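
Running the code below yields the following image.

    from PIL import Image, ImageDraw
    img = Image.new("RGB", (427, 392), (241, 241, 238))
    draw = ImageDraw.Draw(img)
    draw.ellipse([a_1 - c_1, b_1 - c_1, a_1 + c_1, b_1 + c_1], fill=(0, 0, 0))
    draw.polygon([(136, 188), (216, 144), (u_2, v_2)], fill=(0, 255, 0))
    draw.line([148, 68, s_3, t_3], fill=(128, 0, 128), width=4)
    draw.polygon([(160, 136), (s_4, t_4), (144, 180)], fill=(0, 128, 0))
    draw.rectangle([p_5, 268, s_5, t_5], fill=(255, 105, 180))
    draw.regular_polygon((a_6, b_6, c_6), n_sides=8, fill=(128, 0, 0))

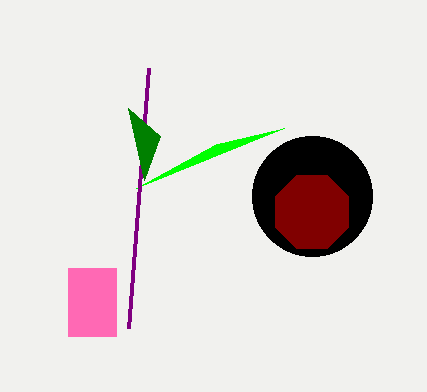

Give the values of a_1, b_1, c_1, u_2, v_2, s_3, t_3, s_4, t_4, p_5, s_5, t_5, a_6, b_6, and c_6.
a_1 = 312
b_1 = 196
c_1 = 60
u_2 = 284
v_2 = 128
s_3 = 128
t_3 = 328
s_4 = 128
t_4 = 108
p_5 = 68
s_5 = 116
t_5 = 336
a_6 = 312
b_6 = 212
c_6 = 40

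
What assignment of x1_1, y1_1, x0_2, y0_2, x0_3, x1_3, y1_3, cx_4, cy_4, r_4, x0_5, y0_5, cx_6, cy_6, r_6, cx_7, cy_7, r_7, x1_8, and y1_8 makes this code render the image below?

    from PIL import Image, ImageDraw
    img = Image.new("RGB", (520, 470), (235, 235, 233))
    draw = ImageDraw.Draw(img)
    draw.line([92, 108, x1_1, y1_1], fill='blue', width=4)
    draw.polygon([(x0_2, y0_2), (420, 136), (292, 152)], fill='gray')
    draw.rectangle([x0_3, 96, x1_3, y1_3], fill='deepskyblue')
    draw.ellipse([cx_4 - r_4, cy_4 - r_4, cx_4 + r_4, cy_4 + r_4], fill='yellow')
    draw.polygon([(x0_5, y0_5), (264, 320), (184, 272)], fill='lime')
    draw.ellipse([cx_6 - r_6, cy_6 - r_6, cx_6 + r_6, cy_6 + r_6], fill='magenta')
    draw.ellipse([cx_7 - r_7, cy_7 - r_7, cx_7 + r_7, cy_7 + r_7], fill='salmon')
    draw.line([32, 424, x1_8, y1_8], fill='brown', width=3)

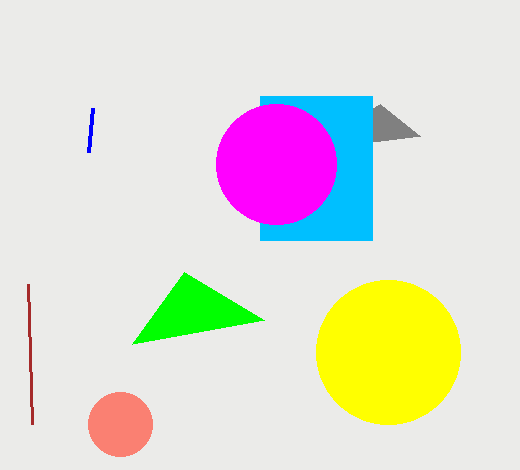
x1_1 = 88; y1_1 = 152; x0_2 = 380; y0_2 = 104; x0_3 = 260; x1_3 = 372; y1_3 = 240; cx_4 = 388; cy_4 = 352; r_4 = 72; x0_5 = 132; y0_5 = 344; cx_6 = 276; cy_6 = 164; r_6 = 60; cx_7 = 120; cy_7 = 424; r_7 = 32; x1_8 = 28; y1_8 = 284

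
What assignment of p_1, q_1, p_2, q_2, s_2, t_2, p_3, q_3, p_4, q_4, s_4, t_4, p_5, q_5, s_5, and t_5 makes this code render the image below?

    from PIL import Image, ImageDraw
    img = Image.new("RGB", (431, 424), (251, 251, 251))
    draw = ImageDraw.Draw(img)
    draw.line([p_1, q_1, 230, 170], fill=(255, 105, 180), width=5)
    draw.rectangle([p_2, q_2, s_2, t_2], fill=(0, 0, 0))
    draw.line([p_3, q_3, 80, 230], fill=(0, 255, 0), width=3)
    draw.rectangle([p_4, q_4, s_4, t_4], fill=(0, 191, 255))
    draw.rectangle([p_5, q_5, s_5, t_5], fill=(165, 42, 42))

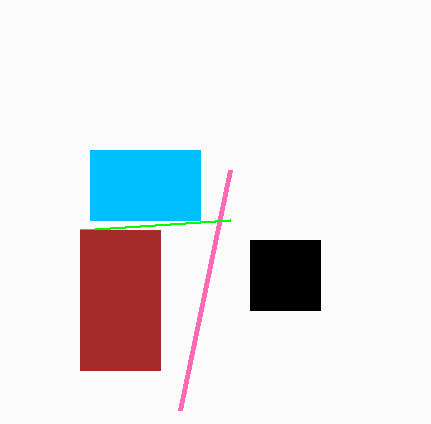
p_1 = 180, q_1 = 410, p_2 = 250, q_2 = 240, s_2 = 320, t_2 = 310, p_3 = 230, q_3 = 220, p_4 = 90, q_4 = 150, s_4 = 200, t_4 = 220, p_5 = 80, q_5 = 230, s_5 = 160, t_5 = 370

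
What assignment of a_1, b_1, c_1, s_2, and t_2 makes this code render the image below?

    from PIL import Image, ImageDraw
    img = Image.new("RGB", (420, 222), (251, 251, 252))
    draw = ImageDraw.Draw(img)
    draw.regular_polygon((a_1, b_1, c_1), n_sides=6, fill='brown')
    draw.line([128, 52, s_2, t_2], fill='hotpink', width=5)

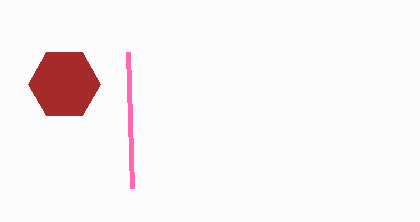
a_1 = 64, b_1 = 84, c_1 = 36, s_2 = 132, t_2 = 188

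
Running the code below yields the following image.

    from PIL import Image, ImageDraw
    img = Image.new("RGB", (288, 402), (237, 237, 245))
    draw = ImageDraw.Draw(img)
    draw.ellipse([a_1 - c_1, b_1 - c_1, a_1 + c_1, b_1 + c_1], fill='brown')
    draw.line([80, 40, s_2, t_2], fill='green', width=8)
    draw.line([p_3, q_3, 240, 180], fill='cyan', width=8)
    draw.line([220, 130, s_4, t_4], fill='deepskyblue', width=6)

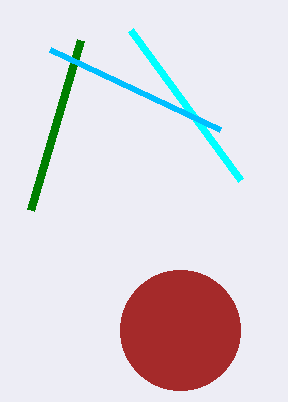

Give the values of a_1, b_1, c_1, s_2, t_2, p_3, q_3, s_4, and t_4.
a_1 = 180; b_1 = 330; c_1 = 60; s_2 = 30; t_2 = 210; p_3 = 130; q_3 = 30; s_4 = 50; t_4 = 50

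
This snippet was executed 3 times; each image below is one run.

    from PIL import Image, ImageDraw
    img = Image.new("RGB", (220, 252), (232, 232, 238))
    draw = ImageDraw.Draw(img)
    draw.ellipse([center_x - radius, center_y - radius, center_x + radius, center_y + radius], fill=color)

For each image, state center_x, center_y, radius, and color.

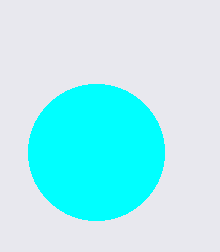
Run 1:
center_x = 96, center_y = 152, radius = 68, color = 'cyan'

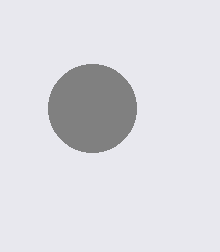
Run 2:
center_x = 92; center_y = 108; radius = 44; color = 'gray'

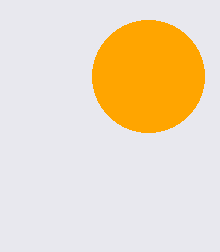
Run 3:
center_x = 148, center_y = 76, radius = 56, color = 'orange'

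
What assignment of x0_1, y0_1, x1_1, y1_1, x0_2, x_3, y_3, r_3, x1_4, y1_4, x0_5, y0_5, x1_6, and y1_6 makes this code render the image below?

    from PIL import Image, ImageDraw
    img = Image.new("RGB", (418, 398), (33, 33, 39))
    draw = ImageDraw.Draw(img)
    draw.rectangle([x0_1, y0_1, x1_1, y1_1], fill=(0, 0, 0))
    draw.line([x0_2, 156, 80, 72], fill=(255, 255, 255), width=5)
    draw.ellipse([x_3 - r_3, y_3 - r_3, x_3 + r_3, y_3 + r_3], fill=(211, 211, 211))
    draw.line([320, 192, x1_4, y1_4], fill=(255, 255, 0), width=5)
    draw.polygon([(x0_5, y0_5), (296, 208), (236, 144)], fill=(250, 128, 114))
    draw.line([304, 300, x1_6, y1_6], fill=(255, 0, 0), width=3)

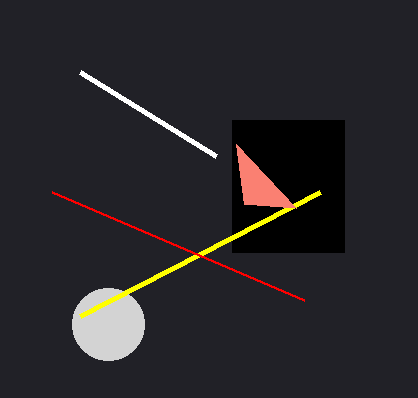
x0_1 = 232
y0_1 = 120
x1_1 = 344
y1_1 = 252
x0_2 = 216
x_3 = 108
y_3 = 324
r_3 = 36
x1_4 = 80
y1_4 = 316
x0_5 = 244
y0_5 = 204
x1_6 = 52
y1_6 = 192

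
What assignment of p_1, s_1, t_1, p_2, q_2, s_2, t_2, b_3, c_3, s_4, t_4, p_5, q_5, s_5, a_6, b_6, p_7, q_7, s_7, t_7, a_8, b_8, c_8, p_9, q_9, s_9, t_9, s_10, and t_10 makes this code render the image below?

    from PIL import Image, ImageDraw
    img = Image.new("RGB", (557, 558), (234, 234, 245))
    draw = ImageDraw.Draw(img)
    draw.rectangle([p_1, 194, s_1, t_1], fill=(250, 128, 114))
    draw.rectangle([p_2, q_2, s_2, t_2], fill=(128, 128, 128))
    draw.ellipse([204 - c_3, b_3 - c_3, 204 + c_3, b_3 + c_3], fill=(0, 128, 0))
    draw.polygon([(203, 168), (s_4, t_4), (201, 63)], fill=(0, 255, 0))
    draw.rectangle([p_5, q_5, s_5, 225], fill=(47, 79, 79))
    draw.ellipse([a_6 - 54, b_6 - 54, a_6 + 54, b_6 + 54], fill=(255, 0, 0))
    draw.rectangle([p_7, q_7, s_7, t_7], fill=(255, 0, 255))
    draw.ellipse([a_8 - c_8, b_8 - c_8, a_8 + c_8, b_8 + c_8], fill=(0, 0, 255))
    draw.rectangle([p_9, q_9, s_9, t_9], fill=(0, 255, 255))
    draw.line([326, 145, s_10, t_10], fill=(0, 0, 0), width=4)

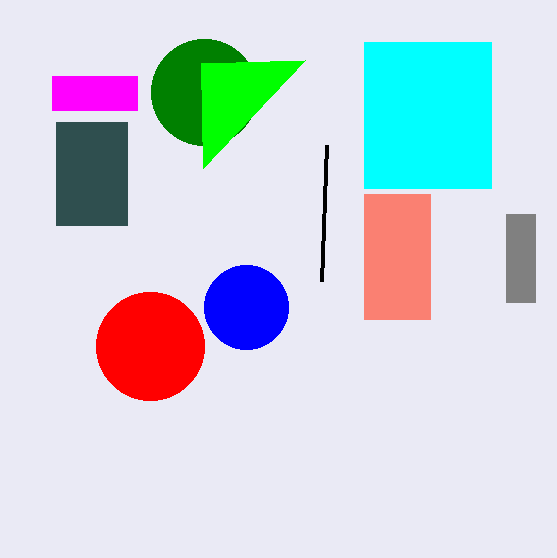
p_1 = 364, s_1 = 430, t_1 = 319, p_2 = 506, q_2 = 214, s_2 = 535, t_2 = 302, b_3 = 92, c_3 = 53, s_4 = 305, t_4 = 60, p_5 = 56, q_5 = 122, s_5 = 127, a_6 = 150, b_6 = 346, p_7 = 52, q_7 = 76, s_7 = 137, t_7 = 110, a_8 = 246, b_8 = 307, c_8 = 42, p_9 = 364, q_9 = 42, s_9 = 491, t_9 = 188, s_10 = 321, t_10 = 281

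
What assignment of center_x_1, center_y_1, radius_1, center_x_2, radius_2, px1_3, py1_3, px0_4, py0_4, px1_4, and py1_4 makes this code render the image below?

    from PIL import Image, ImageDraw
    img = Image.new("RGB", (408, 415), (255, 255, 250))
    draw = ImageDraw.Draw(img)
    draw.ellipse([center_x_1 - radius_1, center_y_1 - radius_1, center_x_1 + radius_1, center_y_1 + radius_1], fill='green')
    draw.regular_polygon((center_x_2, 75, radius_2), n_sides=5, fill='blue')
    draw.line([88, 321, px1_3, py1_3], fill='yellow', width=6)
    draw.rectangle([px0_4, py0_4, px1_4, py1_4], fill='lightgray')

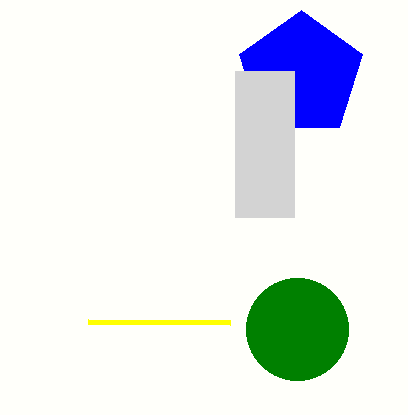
center_x_1 = 297, center_y_1 = 329, radius_1 = 51, center_x_2 = 301, radius_2 = 65, px1_3 = 230, py1_3 = 322, px0_4 = 235, py0_4 = 71, px1_4 = 294, py1_4 = 217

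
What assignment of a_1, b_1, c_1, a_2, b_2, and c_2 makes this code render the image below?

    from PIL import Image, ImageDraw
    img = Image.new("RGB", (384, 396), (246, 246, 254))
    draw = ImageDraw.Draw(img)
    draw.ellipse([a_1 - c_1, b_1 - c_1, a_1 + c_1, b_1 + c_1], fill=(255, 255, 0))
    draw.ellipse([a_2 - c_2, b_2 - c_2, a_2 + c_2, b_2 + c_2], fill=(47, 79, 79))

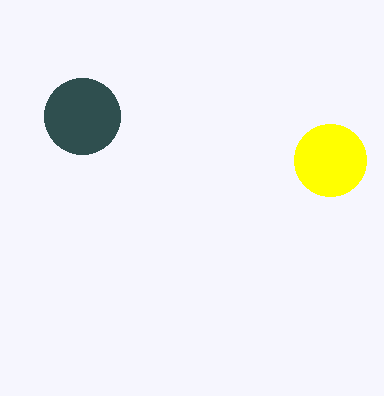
a_1 = 330; b_1 = 160; c_1 = 36; a_2 = 82; b_2 = 116; c_2 = 38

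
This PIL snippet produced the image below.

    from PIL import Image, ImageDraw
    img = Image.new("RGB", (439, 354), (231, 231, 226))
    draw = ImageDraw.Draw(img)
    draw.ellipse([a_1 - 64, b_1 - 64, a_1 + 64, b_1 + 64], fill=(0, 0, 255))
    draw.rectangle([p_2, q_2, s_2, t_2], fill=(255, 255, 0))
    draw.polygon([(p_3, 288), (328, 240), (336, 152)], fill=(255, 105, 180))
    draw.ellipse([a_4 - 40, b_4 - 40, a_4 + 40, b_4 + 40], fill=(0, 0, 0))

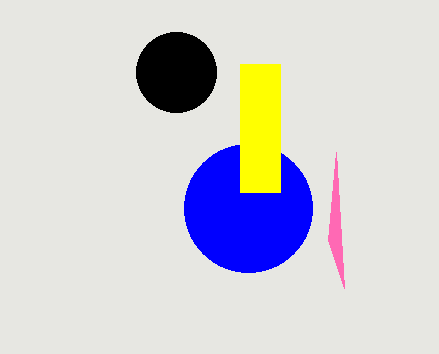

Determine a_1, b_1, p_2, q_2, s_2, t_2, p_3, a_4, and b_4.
a_1 = 248, b_1 = 208, p_2 = 240, q_2 = 64, s_2 = 280, t_2 = 192, p_3 = 344, a_4 = 176, b_4 = 72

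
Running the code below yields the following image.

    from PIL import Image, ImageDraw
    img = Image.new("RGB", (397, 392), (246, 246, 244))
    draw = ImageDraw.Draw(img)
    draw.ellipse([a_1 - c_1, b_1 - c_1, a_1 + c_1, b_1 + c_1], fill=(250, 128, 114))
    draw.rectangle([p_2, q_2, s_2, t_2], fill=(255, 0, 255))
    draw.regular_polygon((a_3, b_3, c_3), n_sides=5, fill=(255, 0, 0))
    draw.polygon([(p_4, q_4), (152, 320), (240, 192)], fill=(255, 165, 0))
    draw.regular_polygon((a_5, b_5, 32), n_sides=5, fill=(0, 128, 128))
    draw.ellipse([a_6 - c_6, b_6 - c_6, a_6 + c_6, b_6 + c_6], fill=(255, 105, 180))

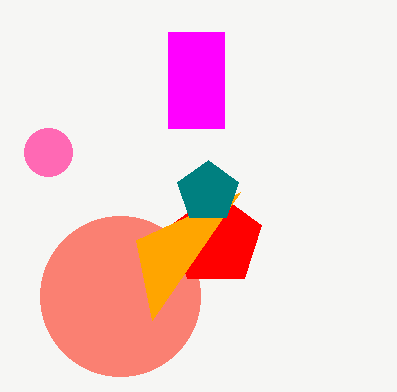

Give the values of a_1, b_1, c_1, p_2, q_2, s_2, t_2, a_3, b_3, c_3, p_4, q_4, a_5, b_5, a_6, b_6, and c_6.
a_1 = 120
b_1 = 296
c_1 = 80
p_2 = 168
q_2 = 32
s_2 = 224
t_2 = 128
a_3 = 216
b_3 = 240
c_3 = 48
p_4 = 136
q_4 = 240
a_5 = 208
b_5 = 192
a_6 = 48
b_6 = 152
c_6 = 24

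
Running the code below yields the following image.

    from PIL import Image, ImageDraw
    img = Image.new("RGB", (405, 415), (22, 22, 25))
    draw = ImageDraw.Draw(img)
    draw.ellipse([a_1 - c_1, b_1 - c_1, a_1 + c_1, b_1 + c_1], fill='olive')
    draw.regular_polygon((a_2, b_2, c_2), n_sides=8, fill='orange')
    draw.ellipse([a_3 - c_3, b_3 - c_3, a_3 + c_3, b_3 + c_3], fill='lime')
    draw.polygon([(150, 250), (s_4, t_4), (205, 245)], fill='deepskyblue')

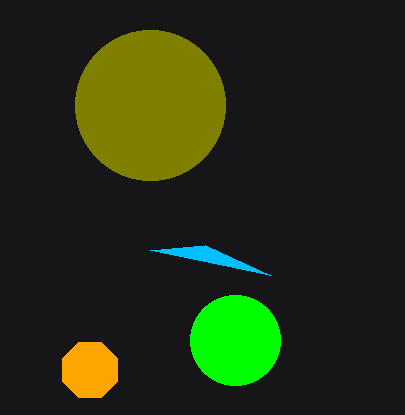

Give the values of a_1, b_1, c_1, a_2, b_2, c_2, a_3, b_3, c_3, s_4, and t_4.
a_1 = 150
b_1 = 105
c_1 = 75
a_2 = 90
b_2 = 370
c_2 = 30
a_3 = 235
b_3 = 340
c_3 = 45
s_4 = 270
t_4 = 275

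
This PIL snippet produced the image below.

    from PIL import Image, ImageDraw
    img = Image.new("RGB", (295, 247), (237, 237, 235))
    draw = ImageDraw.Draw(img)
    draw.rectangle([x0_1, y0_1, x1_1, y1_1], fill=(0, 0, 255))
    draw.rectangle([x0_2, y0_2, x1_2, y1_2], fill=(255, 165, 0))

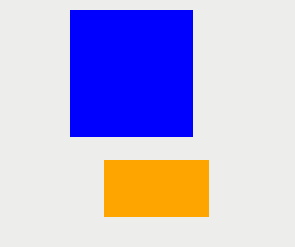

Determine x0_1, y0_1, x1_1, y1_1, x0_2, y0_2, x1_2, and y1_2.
x0_1 = 70, y0_1 = 10, x1_1 = 192, y1_1 = 136, x0_2 = 104, y0_2 = 160, x1_2 = 208, y1_2 = 216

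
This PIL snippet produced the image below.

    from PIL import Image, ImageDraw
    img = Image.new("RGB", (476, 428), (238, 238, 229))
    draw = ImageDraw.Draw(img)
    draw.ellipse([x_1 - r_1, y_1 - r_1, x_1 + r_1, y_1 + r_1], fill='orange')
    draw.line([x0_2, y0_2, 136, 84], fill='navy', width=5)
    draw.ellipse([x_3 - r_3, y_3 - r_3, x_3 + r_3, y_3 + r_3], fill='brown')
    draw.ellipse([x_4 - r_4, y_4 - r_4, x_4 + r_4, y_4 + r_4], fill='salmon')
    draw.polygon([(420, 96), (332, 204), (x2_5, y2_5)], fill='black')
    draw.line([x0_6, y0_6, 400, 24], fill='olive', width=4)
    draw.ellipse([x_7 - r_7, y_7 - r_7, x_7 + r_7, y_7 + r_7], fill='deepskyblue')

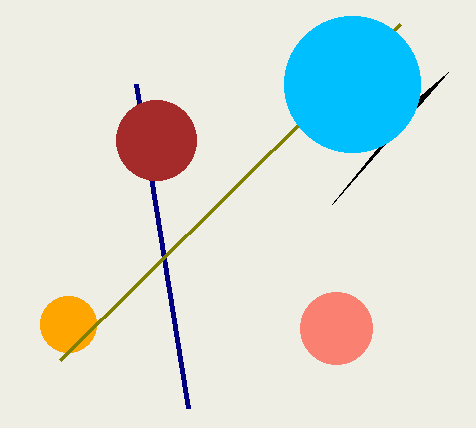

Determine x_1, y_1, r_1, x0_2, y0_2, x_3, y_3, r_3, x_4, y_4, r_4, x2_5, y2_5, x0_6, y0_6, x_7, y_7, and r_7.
x_1 = 68; y_1 = 324; r_1 = 28; x0_2 = 188; y0_2 = 408; x_3 = 156; y_3 = 140; r_3 = 40; x_4 = 336; y_4 = 328; r_4 = 36; x2_5 = 448; y2_5 = 72; x0_6 = 60; y0_6 = 360; x_7 = 352; y_7 = 84; r_7 = 68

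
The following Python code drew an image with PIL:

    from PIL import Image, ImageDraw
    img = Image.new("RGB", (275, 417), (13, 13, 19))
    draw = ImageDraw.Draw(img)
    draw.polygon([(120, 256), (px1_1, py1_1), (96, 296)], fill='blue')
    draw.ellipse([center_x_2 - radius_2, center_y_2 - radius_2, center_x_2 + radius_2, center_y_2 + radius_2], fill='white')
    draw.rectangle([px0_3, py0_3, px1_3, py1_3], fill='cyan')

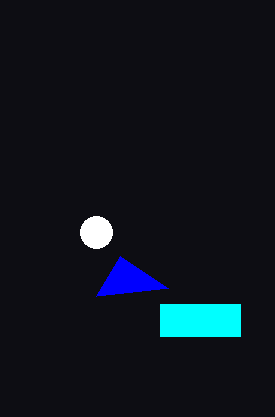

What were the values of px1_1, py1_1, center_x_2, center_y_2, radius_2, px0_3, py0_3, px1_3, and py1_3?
px1_1 = 168, py1_1 = 288, center_x_2 = 96, center_y_2 = 232, radius_2 = 16, px0_3 = 160, py0_3 = 304, px1_3 = 240, py1_3 = 336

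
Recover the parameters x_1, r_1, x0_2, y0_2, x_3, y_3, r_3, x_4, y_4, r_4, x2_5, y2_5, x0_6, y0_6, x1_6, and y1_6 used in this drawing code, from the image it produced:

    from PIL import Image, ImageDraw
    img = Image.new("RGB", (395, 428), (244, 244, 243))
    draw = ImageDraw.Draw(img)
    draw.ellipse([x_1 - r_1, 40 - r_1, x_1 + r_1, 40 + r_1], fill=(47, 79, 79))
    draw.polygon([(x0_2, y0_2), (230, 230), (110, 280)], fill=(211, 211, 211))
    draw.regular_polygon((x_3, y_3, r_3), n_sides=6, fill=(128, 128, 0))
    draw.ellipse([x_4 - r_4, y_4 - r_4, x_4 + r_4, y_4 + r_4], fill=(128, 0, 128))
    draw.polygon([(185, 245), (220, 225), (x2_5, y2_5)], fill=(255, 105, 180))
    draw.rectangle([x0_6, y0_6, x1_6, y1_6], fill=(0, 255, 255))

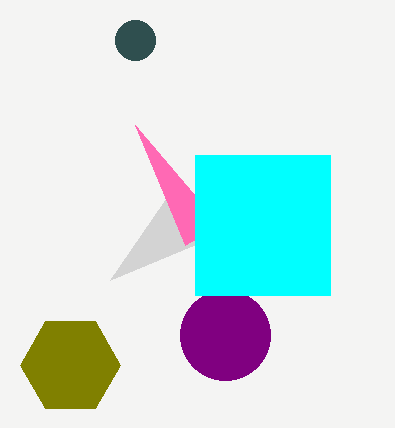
x_1 = 135
r_1 = 20
x0_2 = 165
y0_2 = 200
x_3 = 70
y_3 = 365
r_3 = 50
x_4 = 225
y_4 = 335
r_4 = 45
x2_5 = 135
y2_5 = 125
x0_6 = 195
y0_6 = 155
x1_6 = 330
y1_6 = 295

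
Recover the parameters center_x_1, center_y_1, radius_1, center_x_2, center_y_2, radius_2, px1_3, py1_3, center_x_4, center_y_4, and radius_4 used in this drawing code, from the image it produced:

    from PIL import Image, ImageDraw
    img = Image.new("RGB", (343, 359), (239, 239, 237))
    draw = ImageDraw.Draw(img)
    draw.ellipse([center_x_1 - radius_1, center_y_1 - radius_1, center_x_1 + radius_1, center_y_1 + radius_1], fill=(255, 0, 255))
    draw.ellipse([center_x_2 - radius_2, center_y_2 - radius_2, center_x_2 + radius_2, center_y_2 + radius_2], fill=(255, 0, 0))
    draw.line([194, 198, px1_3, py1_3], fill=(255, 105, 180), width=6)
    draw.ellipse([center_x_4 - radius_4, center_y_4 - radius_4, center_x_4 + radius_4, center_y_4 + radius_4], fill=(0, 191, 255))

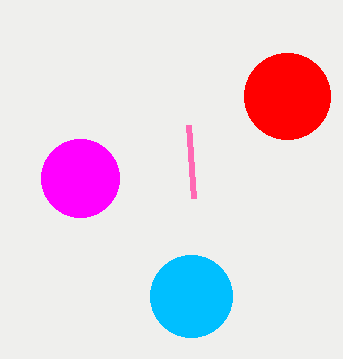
center_x_1 = 80; center_y_1 = 178; radius_1 = 39; center_x_2 = 287; center_y_2 = 96; radius_2 = 43; px1_3 = 189; py1_3 = 125; center_x_4 = 191; center_y_4 = 296; radius_4 = 41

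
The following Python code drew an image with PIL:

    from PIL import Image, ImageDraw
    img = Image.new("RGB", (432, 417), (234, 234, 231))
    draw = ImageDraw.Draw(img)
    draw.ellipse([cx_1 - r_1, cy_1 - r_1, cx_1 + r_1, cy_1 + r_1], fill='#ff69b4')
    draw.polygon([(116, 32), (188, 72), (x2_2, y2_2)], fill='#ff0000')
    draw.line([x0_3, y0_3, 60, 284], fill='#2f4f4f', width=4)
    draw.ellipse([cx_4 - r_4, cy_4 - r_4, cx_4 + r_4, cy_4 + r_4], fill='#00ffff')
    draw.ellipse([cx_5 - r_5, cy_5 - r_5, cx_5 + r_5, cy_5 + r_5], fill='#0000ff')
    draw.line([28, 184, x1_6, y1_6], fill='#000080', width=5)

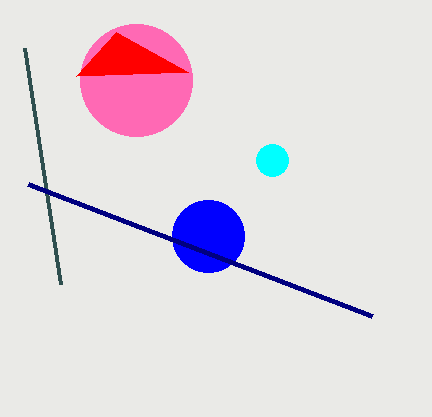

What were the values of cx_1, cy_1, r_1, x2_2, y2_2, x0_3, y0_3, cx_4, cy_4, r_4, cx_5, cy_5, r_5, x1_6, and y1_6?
cx_1 = 136
cy_1 = 80
r_1 = 56
x2_2 = 76
y2_2 = 76
x0_3 = 24
y0_3 = 48
cx_4 = 272
cy_4 = 160
r_4 = 16
cx_5 = 208
cy_5 = 236
r_5 = 36
x1_6 = 372
y1_6 = 316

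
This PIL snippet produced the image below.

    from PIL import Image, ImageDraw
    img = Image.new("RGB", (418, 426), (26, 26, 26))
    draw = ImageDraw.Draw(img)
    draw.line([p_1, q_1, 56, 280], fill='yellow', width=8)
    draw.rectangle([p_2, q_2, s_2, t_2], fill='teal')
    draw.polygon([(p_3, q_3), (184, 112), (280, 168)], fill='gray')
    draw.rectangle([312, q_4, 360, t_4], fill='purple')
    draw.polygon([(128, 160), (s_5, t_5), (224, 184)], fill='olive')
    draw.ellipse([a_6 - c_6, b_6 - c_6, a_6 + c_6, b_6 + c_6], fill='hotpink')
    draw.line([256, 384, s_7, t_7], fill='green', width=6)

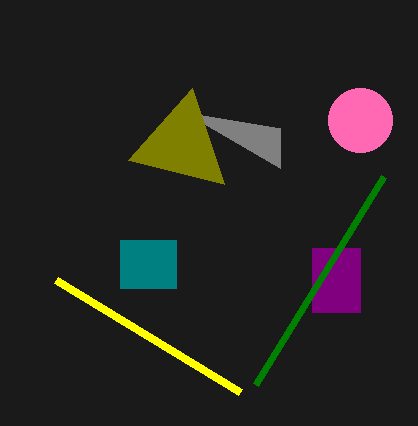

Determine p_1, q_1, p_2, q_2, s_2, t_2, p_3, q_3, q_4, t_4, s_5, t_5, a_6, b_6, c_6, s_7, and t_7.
p_1 = 240; q_1 = 392; p_2 = 120; q_2 = 240; s_2 = 176; t_2 = 288; p_3 = 280; q_3 = 128; q_4 = 248; t_4 = 312; s_5 = 192; t_5 = 88; a_6 = 360; b_6 = 120; c_6 = 32; s_7 = 384; t_7 = 176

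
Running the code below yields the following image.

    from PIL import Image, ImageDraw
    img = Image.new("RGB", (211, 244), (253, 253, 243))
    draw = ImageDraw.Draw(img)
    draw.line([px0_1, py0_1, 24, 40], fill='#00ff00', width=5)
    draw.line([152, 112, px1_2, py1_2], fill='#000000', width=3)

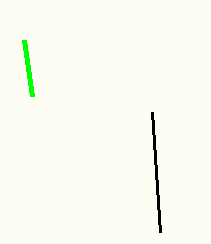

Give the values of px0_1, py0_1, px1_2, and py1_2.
px0_1 = 32; py0_1 = 96; px1_2 = 160; py1_2 = 232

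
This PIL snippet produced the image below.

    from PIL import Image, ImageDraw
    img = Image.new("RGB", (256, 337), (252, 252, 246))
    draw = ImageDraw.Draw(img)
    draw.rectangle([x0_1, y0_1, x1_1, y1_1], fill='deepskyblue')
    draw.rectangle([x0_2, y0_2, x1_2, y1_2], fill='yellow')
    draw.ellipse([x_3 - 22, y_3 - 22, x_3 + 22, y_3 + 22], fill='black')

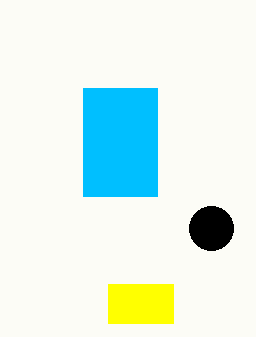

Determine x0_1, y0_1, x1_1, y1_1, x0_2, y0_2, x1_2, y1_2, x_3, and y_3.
x0_1 = 83
y0_1 = 88
x1_1 = 157
y1_1 = 196
x0_2 = 108
y0_2 = 284
x1_2 = 173
y1_2 = 323
x_3 = 211
y_3 = 228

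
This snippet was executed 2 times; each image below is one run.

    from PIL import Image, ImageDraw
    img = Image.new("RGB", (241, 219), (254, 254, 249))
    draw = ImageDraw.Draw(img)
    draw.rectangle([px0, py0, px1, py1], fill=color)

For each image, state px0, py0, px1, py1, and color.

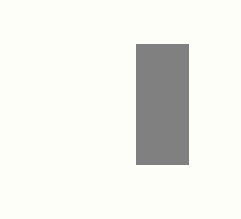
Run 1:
px0 = 136
py0 = 44
px1 = 188
py1 = 164
color = 'gray'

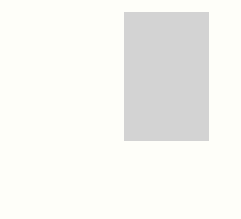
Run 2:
px0 = 124; py0 = 12; px1 = 208; py1 = 140; color = 'lightgray'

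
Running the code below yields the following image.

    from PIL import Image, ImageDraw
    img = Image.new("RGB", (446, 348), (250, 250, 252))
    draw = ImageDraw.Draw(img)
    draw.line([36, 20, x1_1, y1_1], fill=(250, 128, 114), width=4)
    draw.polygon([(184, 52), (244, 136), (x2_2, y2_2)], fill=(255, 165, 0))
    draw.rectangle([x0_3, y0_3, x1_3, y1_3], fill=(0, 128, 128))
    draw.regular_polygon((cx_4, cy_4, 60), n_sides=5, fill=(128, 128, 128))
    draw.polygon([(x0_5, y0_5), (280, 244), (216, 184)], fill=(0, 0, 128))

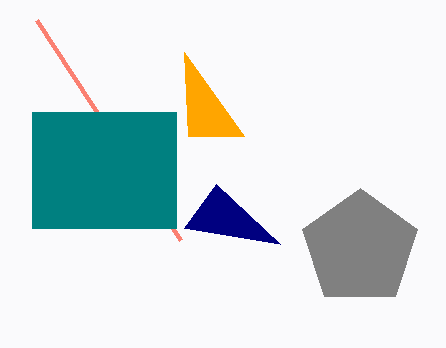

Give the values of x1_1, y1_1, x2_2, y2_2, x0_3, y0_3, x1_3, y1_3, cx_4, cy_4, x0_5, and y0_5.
x1_1 = 180
y1_1 = 240
x2_2 = 188
y2_2 = 136
x0_3 = 32
y0_3 = 112
x1_3 = 176
y1_3 = 228
cx_4 = 360
cy_4 = 248
x0_5 = 184
y0_5 = 228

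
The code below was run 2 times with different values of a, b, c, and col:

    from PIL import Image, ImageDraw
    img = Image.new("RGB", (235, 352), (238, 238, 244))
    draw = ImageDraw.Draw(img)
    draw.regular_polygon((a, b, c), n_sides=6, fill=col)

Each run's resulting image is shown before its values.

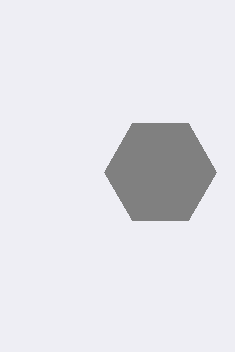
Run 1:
a = 160; b = 172; c = 56; col = 'gray'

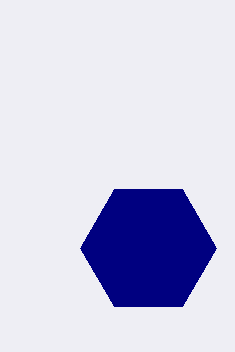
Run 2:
a = 148; b = 248; c = 68; col = 'navy'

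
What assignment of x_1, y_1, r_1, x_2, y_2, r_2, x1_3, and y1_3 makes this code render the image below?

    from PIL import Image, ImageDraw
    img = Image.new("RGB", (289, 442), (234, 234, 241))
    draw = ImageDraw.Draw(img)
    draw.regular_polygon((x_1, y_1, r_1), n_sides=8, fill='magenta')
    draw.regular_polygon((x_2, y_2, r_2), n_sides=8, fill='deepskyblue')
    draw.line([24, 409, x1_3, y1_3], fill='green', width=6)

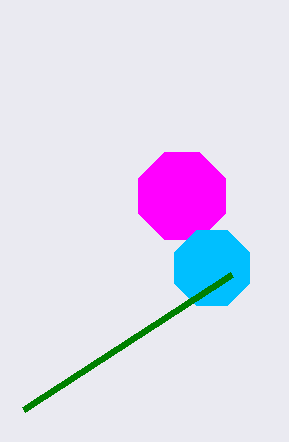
x_1 = 182
y_1 = 196
r_1 = 47
x_2 = 212
y_2 = 268
r_2 = 41
x1_3 = 232
y1_3 = 274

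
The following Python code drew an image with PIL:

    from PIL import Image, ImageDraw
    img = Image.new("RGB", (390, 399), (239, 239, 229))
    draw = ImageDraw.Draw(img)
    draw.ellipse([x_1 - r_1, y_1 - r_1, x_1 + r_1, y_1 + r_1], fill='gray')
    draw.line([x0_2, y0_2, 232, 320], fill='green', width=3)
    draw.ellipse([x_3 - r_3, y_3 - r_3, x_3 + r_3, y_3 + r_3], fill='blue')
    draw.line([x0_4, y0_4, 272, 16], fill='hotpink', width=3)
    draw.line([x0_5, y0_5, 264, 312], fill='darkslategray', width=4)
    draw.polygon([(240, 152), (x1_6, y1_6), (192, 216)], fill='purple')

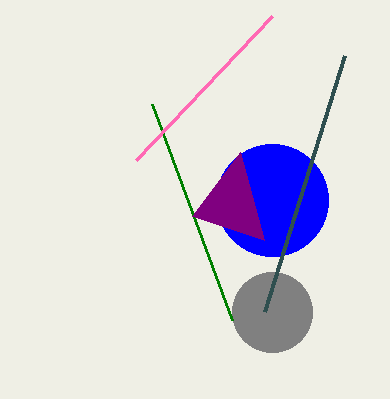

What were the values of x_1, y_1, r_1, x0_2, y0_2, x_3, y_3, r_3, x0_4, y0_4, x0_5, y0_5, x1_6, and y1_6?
x_1 = 272; y_1 = 312; r_1 = 40; x0_2 = 152; y0_2 = 104; x_3 = 272; y_3 = 200; r_3 = 56; x0_4 = 136; y0_4 = 160; x0_5 = 344; y0_5 = 56; x1_6 = 264; y1_6 = 240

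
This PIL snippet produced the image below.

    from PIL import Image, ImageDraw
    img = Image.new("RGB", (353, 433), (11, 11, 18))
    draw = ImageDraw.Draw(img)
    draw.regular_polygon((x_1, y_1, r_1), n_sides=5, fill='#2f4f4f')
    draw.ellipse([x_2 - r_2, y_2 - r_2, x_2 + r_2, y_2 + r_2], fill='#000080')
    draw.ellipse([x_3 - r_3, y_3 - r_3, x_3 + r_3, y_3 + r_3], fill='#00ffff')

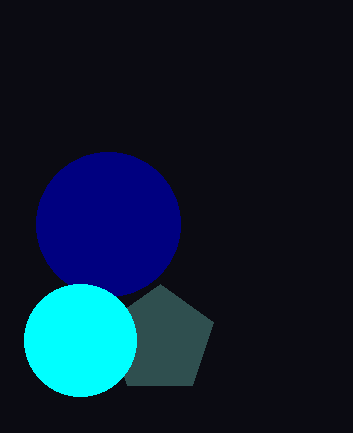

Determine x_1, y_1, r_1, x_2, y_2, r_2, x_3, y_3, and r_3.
x_1 = 160
y_1 = 340
r_1 = 56
x_2 = 108
y_2 = 224
r_2 = 72
x_3 = 80
y_3 = 340
r_3 = 56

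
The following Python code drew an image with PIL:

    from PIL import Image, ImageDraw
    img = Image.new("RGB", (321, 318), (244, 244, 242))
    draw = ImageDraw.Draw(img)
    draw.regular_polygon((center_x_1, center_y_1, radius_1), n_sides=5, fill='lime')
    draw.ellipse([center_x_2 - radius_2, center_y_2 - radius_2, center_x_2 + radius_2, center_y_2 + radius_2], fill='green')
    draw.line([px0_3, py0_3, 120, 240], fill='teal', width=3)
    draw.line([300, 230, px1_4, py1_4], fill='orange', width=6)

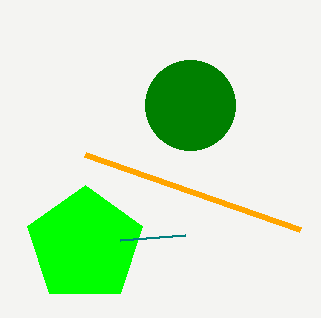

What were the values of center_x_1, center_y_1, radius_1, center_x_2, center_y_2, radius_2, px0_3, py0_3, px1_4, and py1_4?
center_x_1 = 85, center_y_1 = 245, radius_1 = 60, center_x_2 = 190, center_y_2 = 105, radius_2 = 45, px0_3 = 185, py0_3 = 235, px1_4 = 85, py1_4 = 155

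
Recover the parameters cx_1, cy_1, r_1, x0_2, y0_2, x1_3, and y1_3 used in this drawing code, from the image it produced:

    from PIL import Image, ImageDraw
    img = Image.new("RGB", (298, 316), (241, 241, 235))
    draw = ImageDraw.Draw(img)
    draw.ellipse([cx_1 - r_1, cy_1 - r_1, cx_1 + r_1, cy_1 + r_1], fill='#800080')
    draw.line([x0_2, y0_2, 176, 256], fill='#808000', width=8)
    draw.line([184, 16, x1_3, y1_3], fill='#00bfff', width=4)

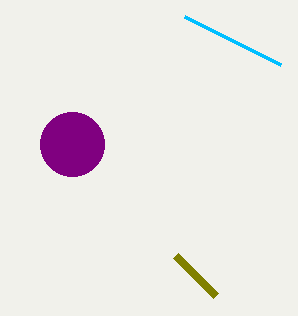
cx_1 = 72; cy_1 = 144; r_1 = 32; x0_2 = 216; y0_2 = 296; x1_3 = 280; y1_3 = 64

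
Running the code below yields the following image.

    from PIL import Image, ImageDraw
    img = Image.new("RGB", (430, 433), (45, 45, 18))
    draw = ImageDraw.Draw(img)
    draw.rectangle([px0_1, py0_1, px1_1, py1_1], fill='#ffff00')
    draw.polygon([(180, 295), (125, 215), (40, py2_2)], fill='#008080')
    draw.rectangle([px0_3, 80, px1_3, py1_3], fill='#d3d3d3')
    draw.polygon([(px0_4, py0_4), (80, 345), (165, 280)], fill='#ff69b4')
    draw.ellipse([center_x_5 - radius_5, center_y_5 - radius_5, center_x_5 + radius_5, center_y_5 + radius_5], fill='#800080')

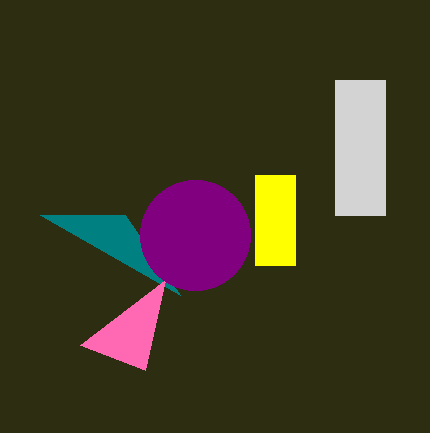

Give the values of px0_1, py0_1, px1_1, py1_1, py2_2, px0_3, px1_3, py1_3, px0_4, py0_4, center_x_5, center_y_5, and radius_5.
px0_1 = 255
py0_1 = 175
px1_1 = 295
py1_1 = 265
py2_2 = 215
px0_3 = 335
px1_3 = 385
py1_3 = 215
px0_4 = 145
py0_4 = 370
center_x_5 = 195
center_y_5 = 235
radius_5 = 55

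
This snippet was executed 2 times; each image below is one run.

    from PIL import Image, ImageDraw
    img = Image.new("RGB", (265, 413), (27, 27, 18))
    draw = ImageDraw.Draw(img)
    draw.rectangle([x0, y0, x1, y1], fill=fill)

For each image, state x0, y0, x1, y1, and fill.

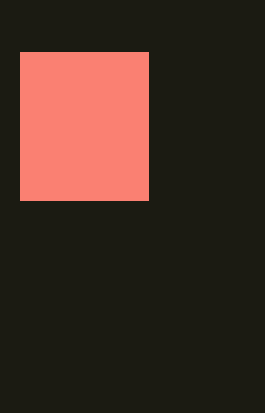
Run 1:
x0 = 20; y0 = 52; x1 = 148; y1 = 200; fill = 'salmon'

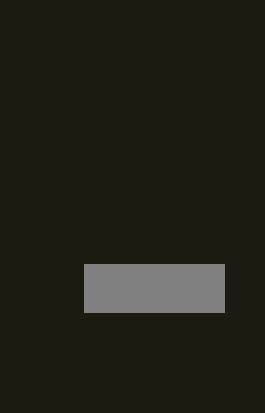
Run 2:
x0 = 84, y0 = 264, x1 = 224, y1 = 312, fill = 'gray'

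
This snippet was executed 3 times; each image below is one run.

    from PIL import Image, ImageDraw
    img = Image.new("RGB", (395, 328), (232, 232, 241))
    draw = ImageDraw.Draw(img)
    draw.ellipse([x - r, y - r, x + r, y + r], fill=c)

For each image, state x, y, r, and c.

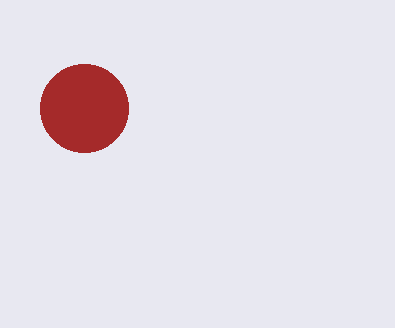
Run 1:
x = 84
y = 108
r = 44
c = 'brown'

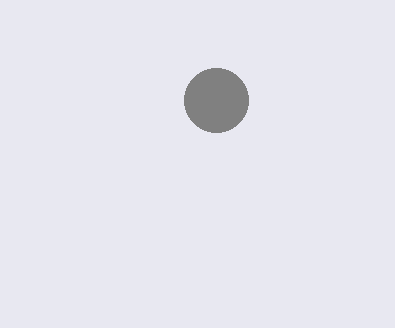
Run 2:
x = 216; y = 100; r = 32; c = 'gray'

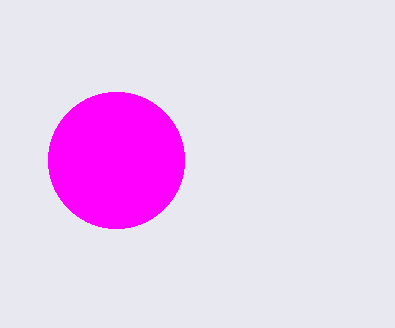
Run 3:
x = 116, y = 160, r = 68, c = 'magenta'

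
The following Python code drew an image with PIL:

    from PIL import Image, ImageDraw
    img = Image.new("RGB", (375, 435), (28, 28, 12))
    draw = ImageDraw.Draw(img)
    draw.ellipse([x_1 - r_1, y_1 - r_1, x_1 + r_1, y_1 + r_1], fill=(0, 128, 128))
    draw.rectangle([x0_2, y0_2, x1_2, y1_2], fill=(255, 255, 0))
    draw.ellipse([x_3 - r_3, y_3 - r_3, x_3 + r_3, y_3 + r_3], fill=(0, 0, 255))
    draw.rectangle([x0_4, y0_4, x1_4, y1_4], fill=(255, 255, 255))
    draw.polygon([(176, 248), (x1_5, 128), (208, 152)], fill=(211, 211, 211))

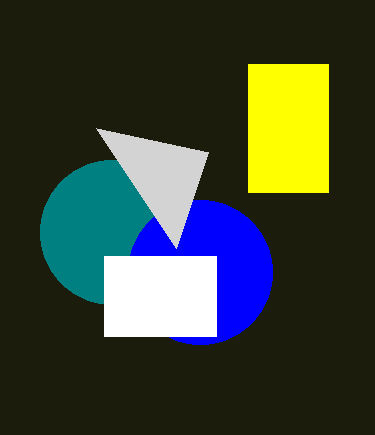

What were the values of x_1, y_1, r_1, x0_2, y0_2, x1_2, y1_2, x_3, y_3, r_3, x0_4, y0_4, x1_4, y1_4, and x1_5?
x_1 = 112
y_1 = 232
r_1 = 72
x0_2 = 248
y0_2 = 64
x1_2 = 328
y1_2 = 192
x_3 = 200
y_3 = 272
r_3 = 72
x0_4 = 104
y0_4 = 256
x1_4 = 216
y1_4 = 336
x1_5 = 96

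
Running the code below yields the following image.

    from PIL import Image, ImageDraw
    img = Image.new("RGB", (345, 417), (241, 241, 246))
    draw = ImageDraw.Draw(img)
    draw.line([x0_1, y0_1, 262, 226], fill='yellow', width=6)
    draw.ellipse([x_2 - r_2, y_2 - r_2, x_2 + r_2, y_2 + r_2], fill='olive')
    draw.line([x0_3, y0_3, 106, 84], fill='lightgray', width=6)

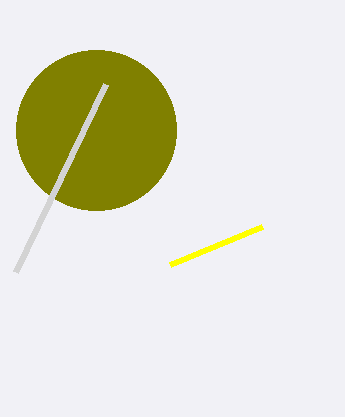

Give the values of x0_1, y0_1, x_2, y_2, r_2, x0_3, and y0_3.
x0_1 = 170
y0_1 = 264
x_2 = 96
y_2 = 130
r_2 = 80
x0_3 = 16
y0_3 = 272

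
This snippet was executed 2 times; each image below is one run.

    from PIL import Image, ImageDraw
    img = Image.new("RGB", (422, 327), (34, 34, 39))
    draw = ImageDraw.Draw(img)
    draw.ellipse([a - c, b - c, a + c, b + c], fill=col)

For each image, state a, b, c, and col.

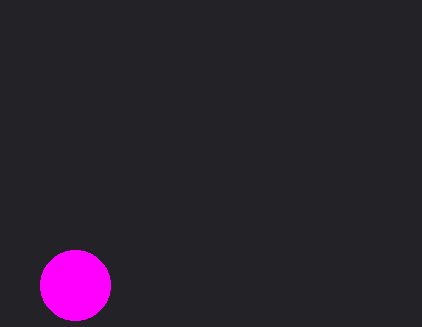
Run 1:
a = 75; b = 285; c = 35; col = 'magenta'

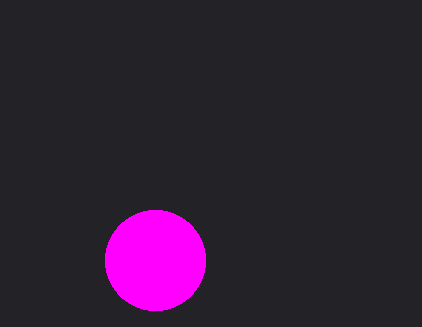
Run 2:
a = 155; b = 260; c = 50; col = 'magenta'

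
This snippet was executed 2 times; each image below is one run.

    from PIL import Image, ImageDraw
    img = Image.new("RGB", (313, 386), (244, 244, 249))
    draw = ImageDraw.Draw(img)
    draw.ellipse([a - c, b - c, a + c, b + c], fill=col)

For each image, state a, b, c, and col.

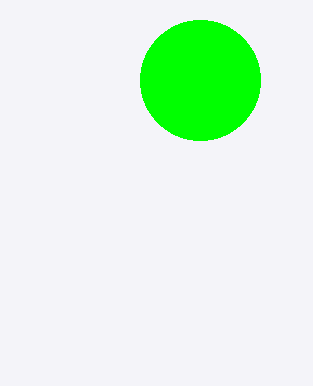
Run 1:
a = 200, b = 80, c = 60, col = 'lime'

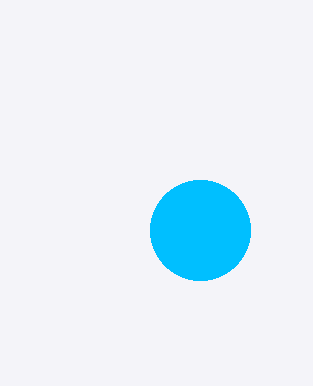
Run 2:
a = 200; b = 230; c = 50; col = 'deepskyblue'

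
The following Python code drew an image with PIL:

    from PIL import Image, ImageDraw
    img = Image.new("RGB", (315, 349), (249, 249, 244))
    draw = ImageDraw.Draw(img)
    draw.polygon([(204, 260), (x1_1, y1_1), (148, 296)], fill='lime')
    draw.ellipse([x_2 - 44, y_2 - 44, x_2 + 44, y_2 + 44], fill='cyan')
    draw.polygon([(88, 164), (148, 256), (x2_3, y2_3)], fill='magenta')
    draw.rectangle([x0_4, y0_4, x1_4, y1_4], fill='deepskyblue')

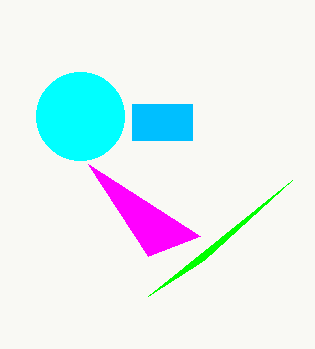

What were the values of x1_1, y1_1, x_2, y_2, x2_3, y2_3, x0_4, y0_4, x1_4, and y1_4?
x1_1 = 292, y1_1 = 180, x_2 = 80, y_2 = 116, x2_3 = 200, y2_3 = 236, x0_4 = 132, y0_4 = 104, x1_4 = 192, y1_4 = 140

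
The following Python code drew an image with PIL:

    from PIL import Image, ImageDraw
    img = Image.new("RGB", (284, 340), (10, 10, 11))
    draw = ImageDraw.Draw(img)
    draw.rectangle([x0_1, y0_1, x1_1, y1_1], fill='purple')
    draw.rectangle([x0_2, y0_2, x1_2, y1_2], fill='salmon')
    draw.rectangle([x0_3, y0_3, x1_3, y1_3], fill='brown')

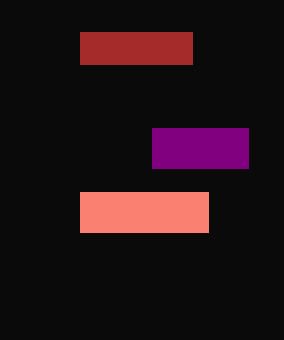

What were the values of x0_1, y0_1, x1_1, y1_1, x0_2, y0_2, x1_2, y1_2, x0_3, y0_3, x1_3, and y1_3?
x0_1 = 152
y0_1 = 128
x1_1 = 248
y1_1 = 168
x0_2 = 80
y0_2 = 192
x1_2 = 208
y1_2 = 232
x0_3 = 80
y0_3 = 32
x1_3 = 192
y1_3 = 64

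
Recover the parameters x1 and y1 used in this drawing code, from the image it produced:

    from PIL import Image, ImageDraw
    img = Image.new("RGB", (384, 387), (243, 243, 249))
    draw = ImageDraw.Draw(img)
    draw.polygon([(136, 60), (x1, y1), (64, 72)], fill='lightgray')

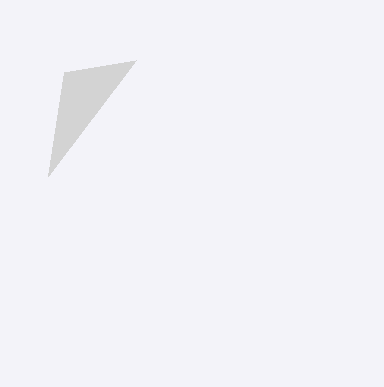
x1 = 48, y1 = 176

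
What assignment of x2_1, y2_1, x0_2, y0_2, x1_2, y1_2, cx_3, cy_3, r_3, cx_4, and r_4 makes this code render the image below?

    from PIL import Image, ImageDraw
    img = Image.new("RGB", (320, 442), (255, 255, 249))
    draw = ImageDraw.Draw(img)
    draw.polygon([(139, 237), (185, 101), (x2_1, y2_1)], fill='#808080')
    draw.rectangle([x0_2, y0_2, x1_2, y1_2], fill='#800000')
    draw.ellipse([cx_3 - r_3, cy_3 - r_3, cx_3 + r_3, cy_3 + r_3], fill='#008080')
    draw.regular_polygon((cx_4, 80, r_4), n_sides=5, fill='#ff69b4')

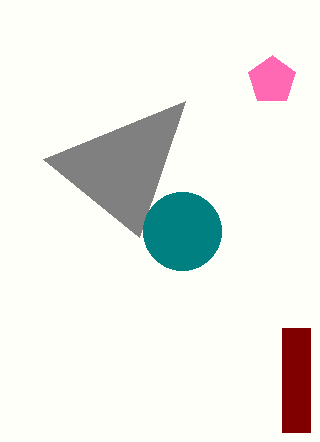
x2_1 = 43
y2_1 = 159
x0_2 = 282
y0_2 = 328
x1_2 = 310
y1_2 = 432
cx_3 = 182
cy_3 = 231
r_3 = 39
cx_4 = 272
r_4 = 25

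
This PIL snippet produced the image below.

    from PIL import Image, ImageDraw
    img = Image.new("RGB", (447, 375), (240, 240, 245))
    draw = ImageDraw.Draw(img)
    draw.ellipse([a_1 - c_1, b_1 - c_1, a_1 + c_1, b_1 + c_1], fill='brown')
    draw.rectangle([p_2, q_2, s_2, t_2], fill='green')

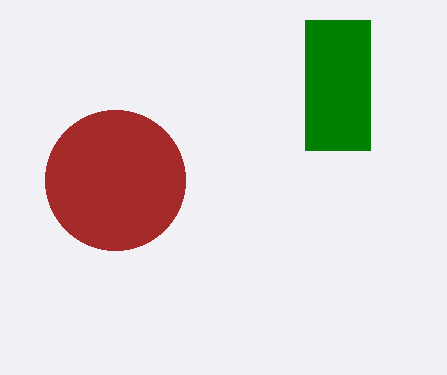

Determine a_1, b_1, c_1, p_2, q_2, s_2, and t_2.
a_1 = 115, b_1 = 180, c_1 = 70, p_2 = 305, q_2 = 20, s_2 = 370, t_2 = 150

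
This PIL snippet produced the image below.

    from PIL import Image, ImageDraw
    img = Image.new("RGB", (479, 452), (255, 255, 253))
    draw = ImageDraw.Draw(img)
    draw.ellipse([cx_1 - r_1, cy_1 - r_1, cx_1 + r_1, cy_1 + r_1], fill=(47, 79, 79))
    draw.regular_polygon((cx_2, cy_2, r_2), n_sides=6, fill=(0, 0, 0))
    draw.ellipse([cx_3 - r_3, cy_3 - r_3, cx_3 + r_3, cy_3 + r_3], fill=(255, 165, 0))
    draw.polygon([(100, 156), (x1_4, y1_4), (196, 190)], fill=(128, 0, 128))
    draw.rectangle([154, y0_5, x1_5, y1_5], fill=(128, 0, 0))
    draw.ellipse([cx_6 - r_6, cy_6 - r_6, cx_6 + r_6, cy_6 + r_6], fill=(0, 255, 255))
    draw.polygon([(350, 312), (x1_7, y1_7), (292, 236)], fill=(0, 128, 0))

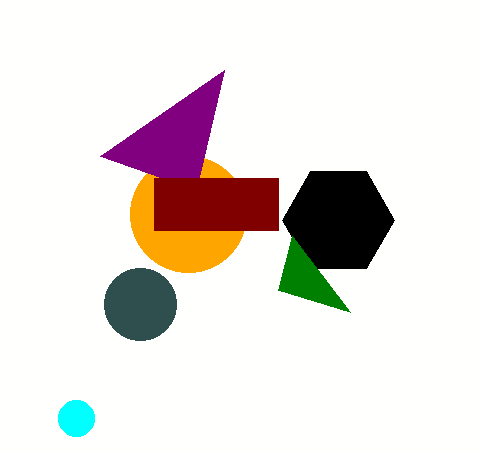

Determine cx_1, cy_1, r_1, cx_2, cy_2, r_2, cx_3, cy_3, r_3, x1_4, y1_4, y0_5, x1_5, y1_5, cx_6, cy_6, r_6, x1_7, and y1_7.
cx_1 = 140; cy_1 = 304; r_1 = 36; cx_2 = 338; cy_2 = 220; r_2 = 56; cx_3 = 188; cy_3 = 214; r_3 = 58; x1_4 = 224; y1_4 = 70; y0_5 = 178; x1_5 = 278; y1_5 = 230; cx_6 = 76; cy_6 = 418; r_6 = 18; x1_7 = 278; y1_7 = 290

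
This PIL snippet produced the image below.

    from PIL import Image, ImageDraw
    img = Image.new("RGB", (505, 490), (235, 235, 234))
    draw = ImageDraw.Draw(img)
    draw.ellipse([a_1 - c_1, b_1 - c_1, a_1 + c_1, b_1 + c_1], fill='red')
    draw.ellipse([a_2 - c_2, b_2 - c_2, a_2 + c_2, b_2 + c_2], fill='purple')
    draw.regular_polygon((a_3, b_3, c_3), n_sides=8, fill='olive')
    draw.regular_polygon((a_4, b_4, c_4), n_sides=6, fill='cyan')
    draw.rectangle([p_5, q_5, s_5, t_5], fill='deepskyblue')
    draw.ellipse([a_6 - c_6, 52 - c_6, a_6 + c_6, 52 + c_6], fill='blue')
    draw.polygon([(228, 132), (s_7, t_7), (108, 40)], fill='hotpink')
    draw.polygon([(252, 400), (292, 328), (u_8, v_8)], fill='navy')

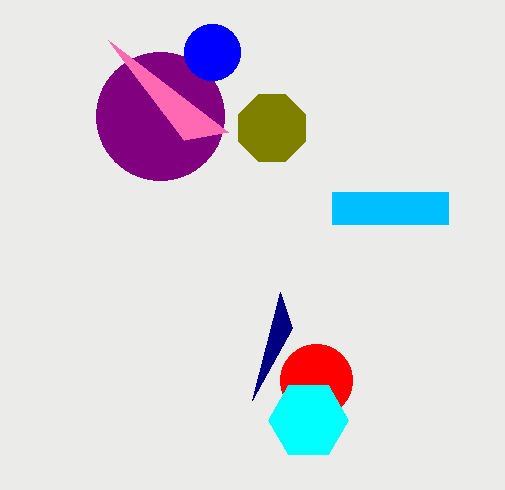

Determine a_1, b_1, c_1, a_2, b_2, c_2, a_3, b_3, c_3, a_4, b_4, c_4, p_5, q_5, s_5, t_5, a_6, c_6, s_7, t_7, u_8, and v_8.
a_1 = 316
b_1 = 380
c_1 = 36
a_2 = 160
b_2 = 116
c_2 = 64
a_3 = 272
b_3 = 128
c_3 = 36
a_4 = 308
b_4 = 420
c_4 = 40
p_5 = 332
q_5 = 192
s_5 = 448
t_5 = 224
a_6 = 212
c_6 = 28
s_7 = 184
t_7 = 140
u_8 = 280
v_8 = 292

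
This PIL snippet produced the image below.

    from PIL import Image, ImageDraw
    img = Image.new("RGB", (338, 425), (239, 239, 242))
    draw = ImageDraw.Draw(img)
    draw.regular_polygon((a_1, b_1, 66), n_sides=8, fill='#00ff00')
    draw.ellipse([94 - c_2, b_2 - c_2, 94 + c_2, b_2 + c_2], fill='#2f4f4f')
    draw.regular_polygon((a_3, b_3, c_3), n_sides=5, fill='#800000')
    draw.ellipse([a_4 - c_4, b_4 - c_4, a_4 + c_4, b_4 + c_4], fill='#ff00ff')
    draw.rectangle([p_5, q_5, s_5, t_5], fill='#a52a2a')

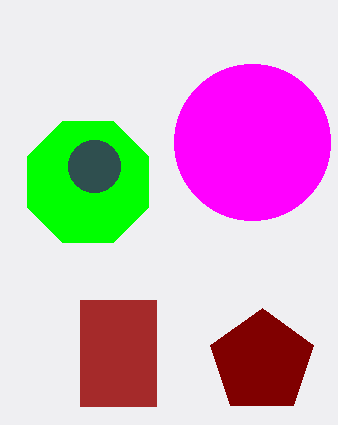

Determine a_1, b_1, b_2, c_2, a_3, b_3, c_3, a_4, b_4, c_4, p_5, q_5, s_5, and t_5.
a_1 = 88; b_1 = 182; b_2 = 166; c_2 = 26; a_3 = 262; b_3 = 362; c_3 = 54; a_4 = 252; b_4 = 142; c_4 = 78; p_5 = 80; q_5 = 300; s_5 = 156; t_5 = 406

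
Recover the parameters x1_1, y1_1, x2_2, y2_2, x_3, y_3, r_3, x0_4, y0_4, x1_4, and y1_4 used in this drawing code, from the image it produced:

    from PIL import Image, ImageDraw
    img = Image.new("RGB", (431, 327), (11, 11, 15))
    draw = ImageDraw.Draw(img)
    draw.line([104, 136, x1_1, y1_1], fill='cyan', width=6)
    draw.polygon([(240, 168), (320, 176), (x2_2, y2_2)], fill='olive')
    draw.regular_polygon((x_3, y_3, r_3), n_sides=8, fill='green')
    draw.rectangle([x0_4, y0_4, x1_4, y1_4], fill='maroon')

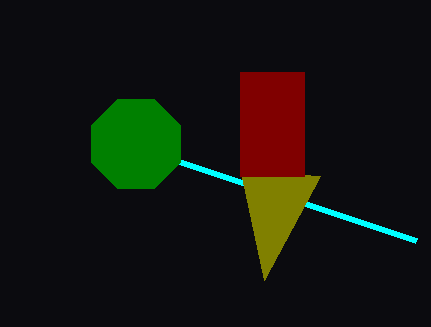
x1_1 = 416; y1_1 = 240; x2_2 = 264; y2_2 = 280; x_3 = 136; y_3 = 144; r_3 = 48; x0_4 = 240; y0_4 = 72; x1_4 = 304; y1_4 = 176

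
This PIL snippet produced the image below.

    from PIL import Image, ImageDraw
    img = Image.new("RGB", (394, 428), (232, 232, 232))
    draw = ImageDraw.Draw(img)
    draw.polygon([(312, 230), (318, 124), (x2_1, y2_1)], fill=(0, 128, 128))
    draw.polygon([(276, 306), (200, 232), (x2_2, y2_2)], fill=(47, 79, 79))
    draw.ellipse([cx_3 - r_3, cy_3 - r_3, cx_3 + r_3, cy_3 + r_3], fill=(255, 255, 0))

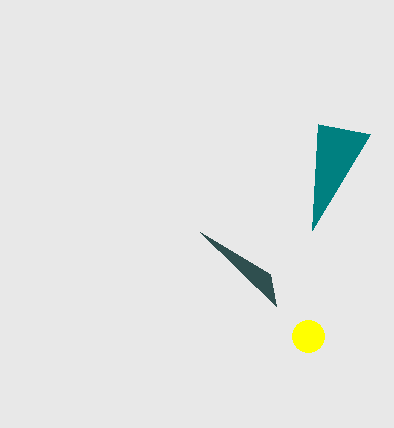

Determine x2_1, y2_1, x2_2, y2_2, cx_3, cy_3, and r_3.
x2_1 = 370
y2_1 = 134
x2_2 = 270
y2_2 = 274
cx_3 = 308
cy_3 = 336
r_3 = 16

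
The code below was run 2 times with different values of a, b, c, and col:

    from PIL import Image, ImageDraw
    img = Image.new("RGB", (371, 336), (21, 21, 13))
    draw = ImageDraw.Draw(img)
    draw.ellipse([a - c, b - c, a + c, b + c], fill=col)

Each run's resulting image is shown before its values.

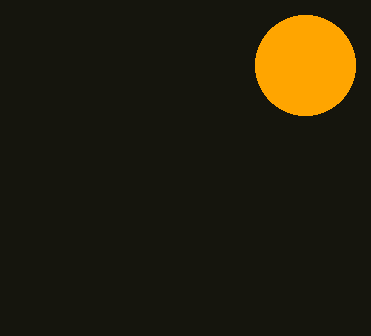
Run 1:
a = 305, b = 65, c = 50, col = 'orange'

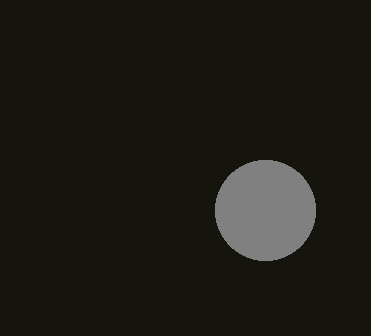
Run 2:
a = 265; b = 210; c = 50; col = 'gray'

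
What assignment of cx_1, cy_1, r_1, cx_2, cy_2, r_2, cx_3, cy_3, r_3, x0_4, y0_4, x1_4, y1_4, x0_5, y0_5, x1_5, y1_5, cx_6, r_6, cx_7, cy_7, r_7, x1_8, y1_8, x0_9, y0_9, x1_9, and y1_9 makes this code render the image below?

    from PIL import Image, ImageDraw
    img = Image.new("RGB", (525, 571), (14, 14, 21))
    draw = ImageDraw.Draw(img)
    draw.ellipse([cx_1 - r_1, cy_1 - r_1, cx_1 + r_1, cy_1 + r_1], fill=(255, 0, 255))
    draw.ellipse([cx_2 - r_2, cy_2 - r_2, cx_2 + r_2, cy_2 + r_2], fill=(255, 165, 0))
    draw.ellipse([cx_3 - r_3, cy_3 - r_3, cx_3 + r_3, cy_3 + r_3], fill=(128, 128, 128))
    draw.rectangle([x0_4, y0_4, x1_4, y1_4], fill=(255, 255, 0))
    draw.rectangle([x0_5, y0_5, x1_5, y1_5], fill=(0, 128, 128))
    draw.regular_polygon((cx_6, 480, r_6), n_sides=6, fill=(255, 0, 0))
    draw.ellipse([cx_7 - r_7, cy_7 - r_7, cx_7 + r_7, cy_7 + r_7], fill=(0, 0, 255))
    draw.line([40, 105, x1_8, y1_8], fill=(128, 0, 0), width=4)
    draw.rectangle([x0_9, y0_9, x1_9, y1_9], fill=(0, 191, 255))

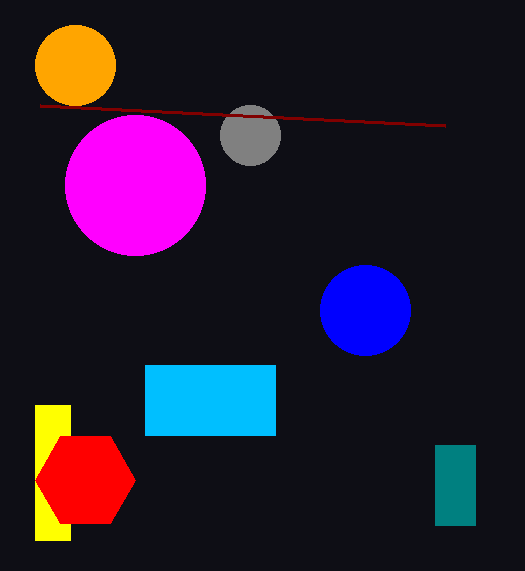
cx_1 = 135; cy_1 = 185; r_1 = 70; cx_2 = 75; cy_2 = 65; r_2 = 40; cx_3 = 250; cy_3 = 135; r_3 = 30; x0_4 = 35; y0_4 = 405; x1_4 = 70; y1_4 = 540; x0_5 = 435; y0_5 = 445; x1_5 = 475; y1_5 = 525; cx_6 = 85; r_6 = 50; cx_7 = 365; cy_7 = 310; r_7 = 45; x1_8 = 445; y1_8 = 125; x0_9 = 145; y0_9 = 365; x1_9 = 275; y1_9 = 435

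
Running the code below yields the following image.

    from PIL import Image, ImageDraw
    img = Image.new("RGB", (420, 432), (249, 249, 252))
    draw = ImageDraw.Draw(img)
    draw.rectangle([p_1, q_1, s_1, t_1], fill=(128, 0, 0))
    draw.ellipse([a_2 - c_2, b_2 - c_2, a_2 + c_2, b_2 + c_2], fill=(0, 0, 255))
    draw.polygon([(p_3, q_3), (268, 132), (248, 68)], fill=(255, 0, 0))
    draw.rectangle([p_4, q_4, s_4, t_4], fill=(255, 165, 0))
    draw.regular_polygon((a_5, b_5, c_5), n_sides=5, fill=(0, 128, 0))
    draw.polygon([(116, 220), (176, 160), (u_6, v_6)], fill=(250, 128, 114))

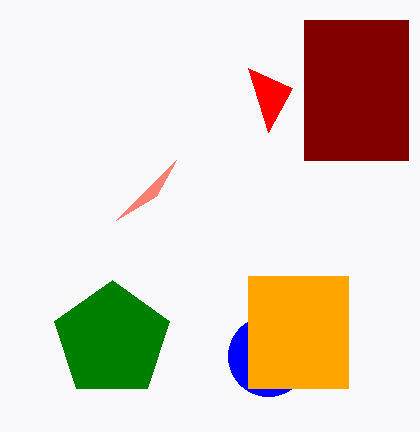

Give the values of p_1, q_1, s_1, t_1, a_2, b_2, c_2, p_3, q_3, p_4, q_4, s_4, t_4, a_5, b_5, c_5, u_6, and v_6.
p_1 = 304
q_1 = 20
s_1 = 408
t_1 = 160
a_2 = 268
b_2 = 356
c_2 = 40
p_3 = 292
q_3 = 88
p_4 = 248
q_4 = 276
s_4 = 348
t_4 = 388
a_5 = 112
b_5 = 340
c_5 = 60
u_6 = 156
v_6 = 196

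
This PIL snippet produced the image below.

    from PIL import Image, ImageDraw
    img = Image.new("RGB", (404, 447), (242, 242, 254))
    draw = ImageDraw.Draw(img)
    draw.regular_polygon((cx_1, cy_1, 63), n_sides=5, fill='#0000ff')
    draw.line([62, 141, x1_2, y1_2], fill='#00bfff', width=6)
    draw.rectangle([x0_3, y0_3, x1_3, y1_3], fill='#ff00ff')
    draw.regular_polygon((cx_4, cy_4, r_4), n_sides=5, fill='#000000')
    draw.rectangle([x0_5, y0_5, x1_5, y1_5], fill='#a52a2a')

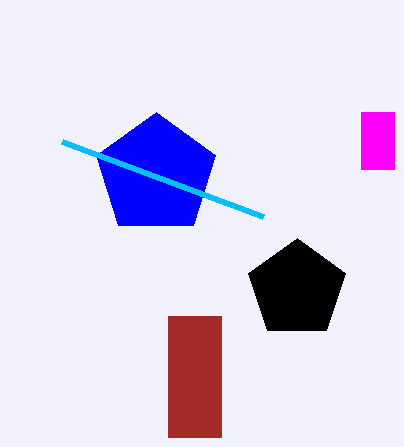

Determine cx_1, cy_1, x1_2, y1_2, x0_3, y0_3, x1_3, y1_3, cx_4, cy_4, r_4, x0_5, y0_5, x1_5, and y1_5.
cx_1 = 156; cy_1 = 175; x1_2 = 263; y1_2 = 216; x0_3 = 361; y0_3 = 112; x1_3 = 394; y1_3 = 169; cx_4 = 297; cy_4 = 289; r_4 = 51; x0_5 = 168; y0_5 = 316; x1_5 = 221; y1_5 = 437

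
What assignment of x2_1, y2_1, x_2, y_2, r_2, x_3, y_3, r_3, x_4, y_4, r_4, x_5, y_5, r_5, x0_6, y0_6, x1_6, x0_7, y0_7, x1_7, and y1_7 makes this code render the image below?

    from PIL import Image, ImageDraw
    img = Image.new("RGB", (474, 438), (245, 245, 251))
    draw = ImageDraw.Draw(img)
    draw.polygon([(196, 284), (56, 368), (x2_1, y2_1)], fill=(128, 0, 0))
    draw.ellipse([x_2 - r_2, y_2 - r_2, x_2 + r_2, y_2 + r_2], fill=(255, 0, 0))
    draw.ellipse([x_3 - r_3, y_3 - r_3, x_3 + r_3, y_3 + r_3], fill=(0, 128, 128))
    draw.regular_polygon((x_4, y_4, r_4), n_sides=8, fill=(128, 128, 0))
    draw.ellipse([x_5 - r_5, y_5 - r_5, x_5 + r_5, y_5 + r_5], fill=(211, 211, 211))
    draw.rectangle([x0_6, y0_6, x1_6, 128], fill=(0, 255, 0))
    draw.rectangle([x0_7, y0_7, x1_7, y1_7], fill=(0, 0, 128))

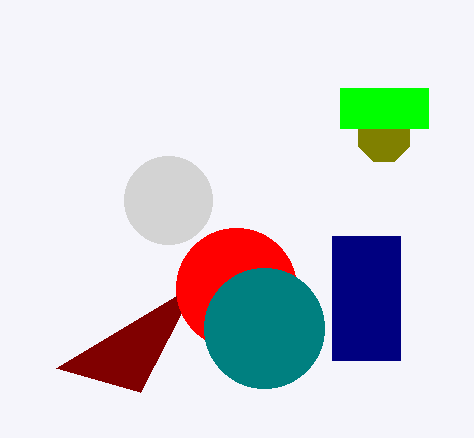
x2_1 = 140, y2_1 = 392, x_2 = 236, y_2 = 288, r_2 = 60, x_3 = 264, y_3 = 328, r_3 = 60, x_4 = 384, y_4 = 136, r_4 = 28, x_5 = 168, y_5 = 200, r_5 = 44, x0_6 = 340, y0_6 = 88, x1_6 = 428, x0_7 = 332, y0_7 = 236, x1_7 = 400, y1_7 = 360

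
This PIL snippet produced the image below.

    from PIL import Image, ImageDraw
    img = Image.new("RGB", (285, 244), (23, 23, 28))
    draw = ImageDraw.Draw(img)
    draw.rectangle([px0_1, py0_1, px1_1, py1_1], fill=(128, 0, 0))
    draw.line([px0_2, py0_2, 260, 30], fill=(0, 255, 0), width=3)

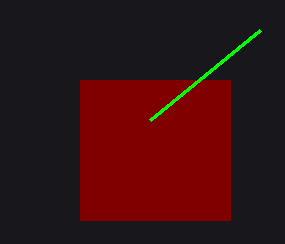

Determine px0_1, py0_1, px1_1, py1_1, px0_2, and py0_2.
px0_1 = 80, py0_1 = 80, px1_1 = 230, py1_1 = 220, px0_2 = 150, py0_2 = 120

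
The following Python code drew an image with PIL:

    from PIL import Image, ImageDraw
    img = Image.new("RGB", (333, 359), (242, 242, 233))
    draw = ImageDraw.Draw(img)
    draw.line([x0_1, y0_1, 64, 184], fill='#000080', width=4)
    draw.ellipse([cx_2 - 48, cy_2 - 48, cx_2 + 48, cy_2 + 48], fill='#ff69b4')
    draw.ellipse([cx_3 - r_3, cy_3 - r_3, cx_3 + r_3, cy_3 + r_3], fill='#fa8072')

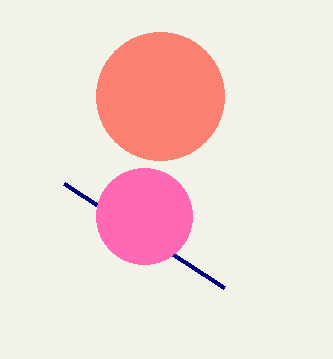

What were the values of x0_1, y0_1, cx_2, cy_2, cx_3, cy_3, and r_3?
x0_1 = 224, y0_1 = 288, cx_2 = 144, cy_2 = 216, cx_3 = 160, cy_3 = 96, r_3 = 64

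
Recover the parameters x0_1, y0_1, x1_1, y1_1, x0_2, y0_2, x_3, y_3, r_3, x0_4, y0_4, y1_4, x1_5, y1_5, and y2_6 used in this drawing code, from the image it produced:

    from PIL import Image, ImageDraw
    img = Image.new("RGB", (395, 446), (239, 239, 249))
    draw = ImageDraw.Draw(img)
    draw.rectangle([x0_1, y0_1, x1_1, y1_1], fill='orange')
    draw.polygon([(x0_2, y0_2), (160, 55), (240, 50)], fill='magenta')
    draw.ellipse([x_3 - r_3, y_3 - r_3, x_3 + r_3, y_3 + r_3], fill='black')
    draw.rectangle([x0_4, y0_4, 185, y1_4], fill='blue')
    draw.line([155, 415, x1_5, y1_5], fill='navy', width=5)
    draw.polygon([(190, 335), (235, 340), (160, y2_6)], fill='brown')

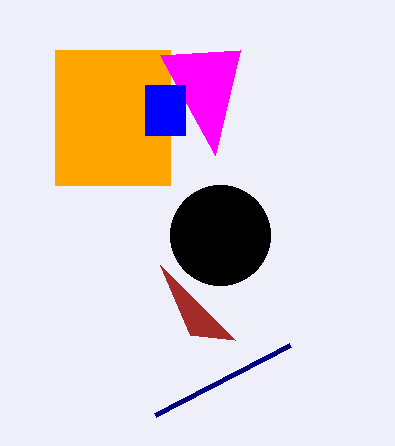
x0_1 = 55
y0_1 = 50
x1_1 = 170
y1_1 = 185
x0_2 = 215
y0_2 = 155
x_3 = 220
y_3 = 235
r_3 = 50
x0_4 = 145
y0_4 = 85
y1_4 = 135
x1_5 = 290
y1_5 = 345
y2_6 = 265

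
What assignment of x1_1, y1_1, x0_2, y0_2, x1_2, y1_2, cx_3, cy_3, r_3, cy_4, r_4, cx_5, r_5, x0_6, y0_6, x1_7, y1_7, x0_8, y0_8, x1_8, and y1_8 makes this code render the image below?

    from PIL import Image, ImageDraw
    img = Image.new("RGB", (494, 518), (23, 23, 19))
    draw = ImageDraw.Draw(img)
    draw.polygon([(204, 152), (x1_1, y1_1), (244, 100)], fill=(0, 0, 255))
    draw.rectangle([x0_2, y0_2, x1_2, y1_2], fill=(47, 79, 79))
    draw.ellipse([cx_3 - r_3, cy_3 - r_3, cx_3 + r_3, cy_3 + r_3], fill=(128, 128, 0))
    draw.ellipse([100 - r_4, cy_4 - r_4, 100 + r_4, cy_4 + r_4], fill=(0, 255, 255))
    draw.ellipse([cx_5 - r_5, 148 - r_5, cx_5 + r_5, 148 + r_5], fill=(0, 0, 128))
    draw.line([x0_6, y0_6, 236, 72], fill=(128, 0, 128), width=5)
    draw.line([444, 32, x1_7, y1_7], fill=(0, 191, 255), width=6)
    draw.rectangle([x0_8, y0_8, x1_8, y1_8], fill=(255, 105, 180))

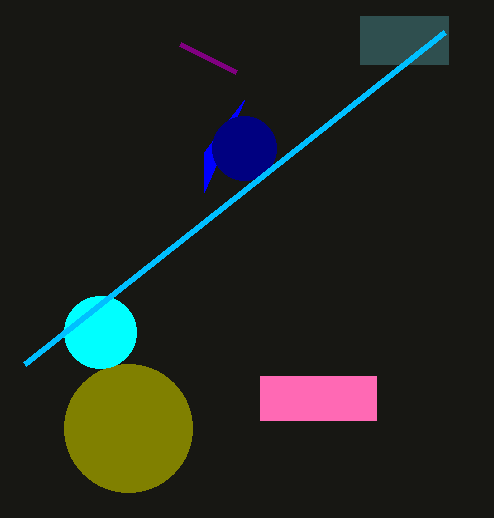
x1_1 = 204, y1_1 = 192, x0_2 = 360, y0_2 = 16, x1_2 = 448, y1_2 = 64, cx_3 = 128, cy_3 = 428, r_3 = 64, cy_4 = 332, r_4 = 36, cx_5 = 244, r_5 = 32, x0_6 = 180, y0_6 = 44, x1_7 = 24, y1_7 = 364, x0_8 = 260, y0_8 = 376, x1_8 = 376, y1_8 = 420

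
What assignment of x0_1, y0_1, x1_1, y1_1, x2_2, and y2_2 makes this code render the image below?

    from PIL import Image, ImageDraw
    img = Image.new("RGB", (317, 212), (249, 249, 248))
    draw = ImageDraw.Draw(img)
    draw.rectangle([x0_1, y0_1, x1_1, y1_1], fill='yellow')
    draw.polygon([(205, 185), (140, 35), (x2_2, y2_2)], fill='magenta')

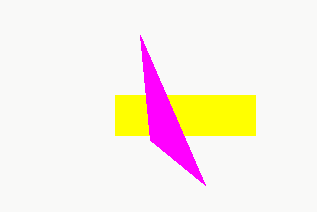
x0_1 = 115, y0_1 = 95, x1_1 = 255, y1_1 = 135, x2_2 = 150, y2_2 = 140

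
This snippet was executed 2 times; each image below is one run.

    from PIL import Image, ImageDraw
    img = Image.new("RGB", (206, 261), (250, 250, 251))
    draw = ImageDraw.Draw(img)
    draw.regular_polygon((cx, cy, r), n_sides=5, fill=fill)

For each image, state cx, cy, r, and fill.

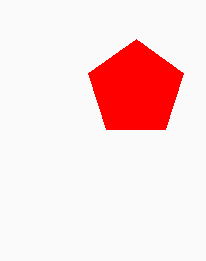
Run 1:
cx = 136, cy = 89, r = 50, fill = 'red'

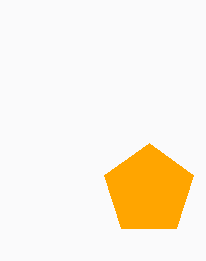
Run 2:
cx = 149, cy = 190, r = 47, fill = 'orange'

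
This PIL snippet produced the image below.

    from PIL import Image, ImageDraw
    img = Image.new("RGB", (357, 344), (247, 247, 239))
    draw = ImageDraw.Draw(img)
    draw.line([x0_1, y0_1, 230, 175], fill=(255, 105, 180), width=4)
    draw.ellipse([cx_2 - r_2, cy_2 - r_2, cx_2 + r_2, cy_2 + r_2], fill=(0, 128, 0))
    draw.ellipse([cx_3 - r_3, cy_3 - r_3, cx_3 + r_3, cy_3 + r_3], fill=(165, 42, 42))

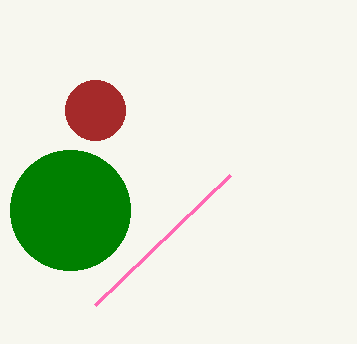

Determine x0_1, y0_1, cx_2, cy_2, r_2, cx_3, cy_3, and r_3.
x0_1 = 95
y0_1 = 305
cx_2 = 70
cy_2 = 210
r_2 = 60
cx_3 = 95
cy_3 = 110
r_3 = 30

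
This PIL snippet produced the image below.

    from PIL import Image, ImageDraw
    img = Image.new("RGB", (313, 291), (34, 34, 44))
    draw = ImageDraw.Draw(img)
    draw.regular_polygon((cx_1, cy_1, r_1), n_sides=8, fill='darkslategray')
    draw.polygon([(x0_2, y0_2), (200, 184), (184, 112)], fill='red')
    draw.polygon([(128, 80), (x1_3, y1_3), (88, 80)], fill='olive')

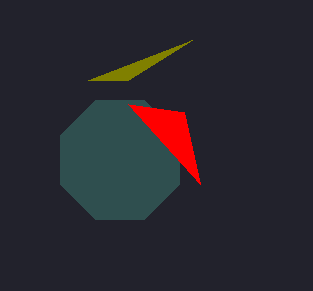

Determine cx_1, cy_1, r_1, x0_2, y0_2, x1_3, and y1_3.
cx_1 = 120, cy_1 = 160, r_1 = 64, x0_2 = 128, y0_2 = 104, x1_3 = 192, y1_3 = 40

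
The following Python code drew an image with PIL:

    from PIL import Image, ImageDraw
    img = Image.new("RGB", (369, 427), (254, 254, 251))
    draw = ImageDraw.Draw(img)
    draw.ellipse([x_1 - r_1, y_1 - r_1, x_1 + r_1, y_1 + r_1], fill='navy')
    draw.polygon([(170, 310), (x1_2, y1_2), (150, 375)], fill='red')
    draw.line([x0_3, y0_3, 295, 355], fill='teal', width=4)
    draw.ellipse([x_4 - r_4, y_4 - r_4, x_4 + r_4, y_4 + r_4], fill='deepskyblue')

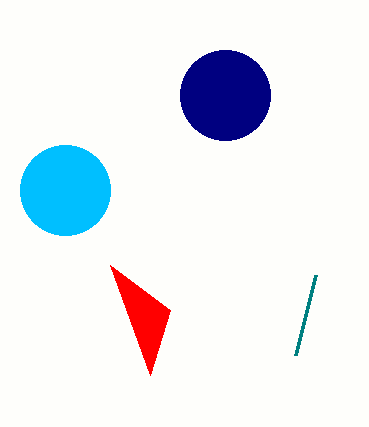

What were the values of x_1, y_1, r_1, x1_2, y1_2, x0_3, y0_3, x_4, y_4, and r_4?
x_1 = 225, y_1 = 95, r_1 = 45, x1_2 = 110, y1_2 = 265, x0_3 = 315, y0_3 = 275, x_4 = 65, y_4 = 190, r_4 = 45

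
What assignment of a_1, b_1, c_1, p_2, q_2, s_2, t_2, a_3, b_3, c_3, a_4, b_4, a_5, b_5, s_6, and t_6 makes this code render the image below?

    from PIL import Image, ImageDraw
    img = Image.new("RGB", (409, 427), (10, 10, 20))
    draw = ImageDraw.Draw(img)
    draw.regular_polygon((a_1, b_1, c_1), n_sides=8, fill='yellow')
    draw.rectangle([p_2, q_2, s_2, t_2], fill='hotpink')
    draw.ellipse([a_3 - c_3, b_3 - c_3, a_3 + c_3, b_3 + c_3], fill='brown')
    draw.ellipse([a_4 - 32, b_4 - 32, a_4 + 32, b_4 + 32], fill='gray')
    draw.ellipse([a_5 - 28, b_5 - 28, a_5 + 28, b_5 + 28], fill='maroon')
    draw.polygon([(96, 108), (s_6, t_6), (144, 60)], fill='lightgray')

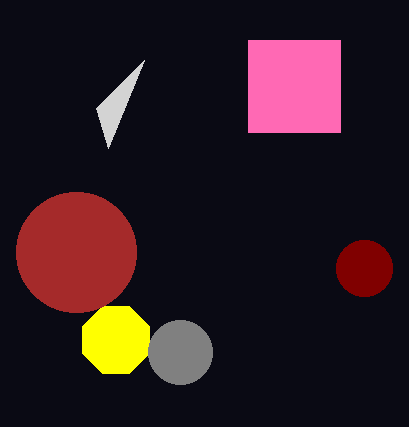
a_1 = 116; b_1 = 340; c_1 = 36; p_2 = 248; q_2 = 40; s_2 = 340; t_2 = 132; a_3 = 76; b_3 = 252; c_3 = 60; a_4 = 180; b_4 = 352; a_5 = 364; b_5 = 268; s_6 = 108; t_6 = 148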